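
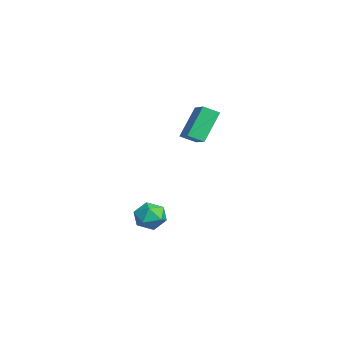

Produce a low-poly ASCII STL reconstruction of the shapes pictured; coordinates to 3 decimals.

solid 
facet normal -0.910 -0.081 -0.407
outer loop
vertex 2.491 2.102 0.81
vertex 1.804 2.92 2.184
vertex 2.594 2.814 0.438
endloop
endfacet
facet normal 0.395 -0.470 -0.790
outer loop
vertex 3.796 2.92 0.976
vertex 2.491 2.102 0.81
vertex 2.594 2.814 0.438
endloop
endfacet
facet normal -0.910 -0.080 -0.407
outer loop
vertex 2.594 2.814 0.438
vertex 1.804 2.92 2.184
vertex 1.908 3.632 1.812
endloop
endfacet
facet normal 0.128 0.879 -0.459
outer loop
vertex 1.908 3.632 1.812
vertex 3.796 2.92 0.976
vertex 2.594 2.814 0.438
endloop
endfacet
facet normal -0.128 -0.879 0.459
outer loop
vertex 2.491 2.102 0.81
vertex 3.006 3.026 2.722
vertex 1.804 2.92 2.184
endloop
endfacet
facet normal 0.395 -0.470 -0.789
outer loop
vertex 3.692 2.208 1.348
vertex 2.491 2.102 0.81
vertex 3.796 2.92 0.976
endloop
endfacet
facet normal -0.128 -0.879 0.459
outer loop
vertex 3.692 2.208 1.348
vertex 3.006 3.026 2.722
vertex 2.491 2.102 0.81
endloop
endfacet
facet normal -0.395 0.470 0.789
outer loop
vertex 1.804 2.92 2.184
vertex 3.006 3.026 2.722
vertex 1.908 3.632 1.812
endloop
endfacet
facet normal 0.128 0.879 -0.459
outer loop
vertex 3.109 3.738 2.35
vertex 3.796 2.92 0.976
vertex 1.908 3.632 1.812
endloop
endfacet
facet normal -0.395 0.470 0.790
outer loop
vertex 1.908 3.632 1.812
vertex 3.006 3.026 2.722
vertex 3.109 3.738 2.35
endloop
endfacet
facet normal 0.910 0.080 0.407
outer loop
vertex 3.109 3.738 2.35
vertex 3.692 2.208 1.348
vertex 3.796 2.92 0.976
endloop
endfacet
facet normal 0.910 0.081 0.406
outer loop
vertex 3.006 3.026 2.722
vertex 3.692 2.208 1.348
vertex 3.109 3.738 2.35
endloop
endfacet
facet normal -0.572 0.510 0.643
outer loop
vertex 2.077 1.2 -3.796
vertex 2.284 0.678 -3.198
vertex 2.735 1.35 -3.33
endloop
endfacet
facet normal -0.312 0.940 0.137
outer loop
vertex 2.077 1.2 -3.796
vertex 2.735 1.35 -3.33
vertex 2.768 1.479 -4.139
endloop
endfacet
facet normal -0.525 0.691 -0.497
outer loop
vertex 2.077 1.2 -3.796
vertex 2.768 1.479 -4.139
vertex 2.337 0.886 -4.508
endloop
endfacet
facet normal -0.918 0.106 -0.382
outer loop
vertex 2.077 1.2 -3.796
vertex 2.337 0.886 -4.508
vertex 2.038 0.391 -3.926
endloop
endfacet
facet normal -0.947 -0.006 0.322
outer loop
vertex 2.077 1.2 -3.796
vertex 2.038 0.391 -3.926
vertex 2.284 0.678 -3.198
endloop
endfacet
facet normal 0.401 0.902 0.160
outer loop
vertex 2.768 1.479 -4.139
vertex 2.735 1.35 -3.33
vertex 3.402 1.129 -3.754
endloop
endfacet
facet normal -0.020 0.206 0.978
outer loop
vertex 2.735 1.35 -3.33
vertex 2.284 0.678 -3.198
vertex 3.103 0.634 -3.172
endloop
endfacet
facet normal -0.627 -0.629 0.460
outer loop
vertex 2.284 0.678 -3.198
vertex 2.038 0.391 -3.926
vertex 2.672 0.041 -3.541
endloop
endfacet
facet normal -0.581 -0.448 -0.680
outer loop
vertex 2.038 0.391 -3.926
vertex 2.337 0.886 -4.508
vertex 2.705 0.17 -4.35
endloop
endfacet
facet normal 0.054 0.499 -0.865
outer loop
vertex 2.337 0.886 -4.508
vertex 2.768 1.479 -4.139
vertex 3.156 0.842 -4.482
endloop
endfacet
facet normal 0.918 -0.106 0.382
outer loop
vertex 3.363 0.32 -3.884
vertex 3.402 1.129 -3.754
vertex 3.103 0.634 -3.172
endloop
endfacet
facet normal 0.525 -0.691 0.497
outer loop
vertex 3.363 0.32 -3.884
vertex 3.103 0.634 -3.172
vertex 2.672 0.041 -3.541
endloop
endfacet
facet normal 0.312 -0.940 -0.137
outer loop
vertex 3.363 0.32 -3.884
vertex 2.672 0.041 -3.541
vertex 2.705 0.17 -4.35
endloop
endfacet
facet normal 0.572 -0.510 -0.643
outer loop
vertex 3.363 0.32 -3.884
vertex 2.705 0.17 -4.35
vertex 3.156 0.842 -4.482
endloop
endfacet
facet normal 0.947 0.006 -0.322
outer loop
vertex 3.363 0.32 -3.884
vertex 3.156 0.842 -4.482
vertex 3.402 1.129 -3.754
endloop
endfacet
facet normal 0.581 0.448 0.680
outer loop
vertex 3.103 0.634 -3.172
vertex 3.402 1.129 -3.754
vertex 2.735 1.35 -3.33
endloop
endfacet
facet normal -0.054 -0.499 0.865
outer loop
vertex 2.672 0.041 -3.541
vertex 3.103 0.634 -3.172
vertex 2.284 0.678 -3.198
endloop
endfacet
facet normal -0.401 -0.902 -0.160
outer loop
vertex 2.705 0.17 -4.35
vertex 2.672 0.041 -3.541
vertex 2.038 0.391 -3.926
endloop
endfacet
facet normal 0.020 -0.206 -0.978
outer loop
vertex 3.156 0.842 -4.482
vertex 2.705 0.17 -4.35
vertex 2.337 0.886 -4.508
endloop
endfacet
facet normal 0.627 0.629 -0.460
outer loop
vertex 3.402 1.129 -3.754
vertex 3.156 0.842 -4.482
vertex 2.768 1.479 -4.139
endloop
endfacet

endsolid


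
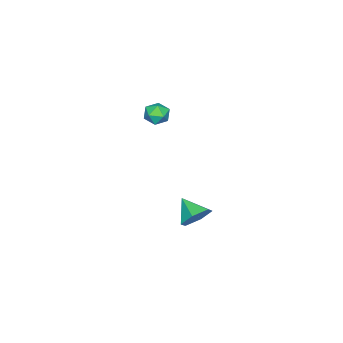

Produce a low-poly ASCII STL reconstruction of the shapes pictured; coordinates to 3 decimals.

solid 
facet normal 0.312 0.791 -0.527
outer loop
vertex 0.688 1.185 -2.575
vertex 0.054 1.048 -3.156
vertex -0.089 1.562 -2.469
endloop
endfacet
facet normal 0.126 -0.018 0.992
outer loop
vertex 0.688 1.185 -2.575
vertex -0.089 1.562 -2.469
vertex -0.354 0.012 -2.464
endloop
endfacet
facet normal 0.311 0.791 -0.527
outer loop
vertex -0.089 1.562 -2.469
vertex 0.054 1.048 -3.156
vertex -0.723 1.425 -3.049
endloop
endfacet
facet normal -0.684 0.119 0.720
outer loop
vertex -0.089 1.562 -2.469
vertex -0.723 1.425 -3.049
vertex -0.354 0.012 -2.464
endloop
endfacet
facet normal 0.311 0.791 -0.527
outer loop
vertex -0.723 1.425 -3.049
vertex 0.054 1.048 -3.156
vertex -0.579 0.91 -3.736
endloop
endfacet
facet normal -0.966 -0.257 -0.010
outer loop
vertex -0.723 1.425 -3.049
vertex -0.579 0.91 -3.736
vertex -0.354 0.012 -2.464
endloop
endfacet
facet normal 0.312 0.790 -0.528
outer loop
vertex -0.579 0.91 -3.736
vertex 0.054 1.048 -3.156
vertex 0.197 0.533 -3.842
endloop
endfacet
facet normal -0.437 -0.769 -0.466
outer loop
vertex -0.579 0.91 -3.736
vertex 0.197 0.533 -3.842
vertex -0.354 0.012 -2.464
endloop
endfacet
facet normal 0.312 0.790 -0.528
outer loop
vertex 0.197 0.533 -3.842
vertex 0.054 1.048 -3.156
vertex 0.831 0.67 -3.262
endloop
endfacet
facet normal 0.373 -0.907 -0.194
outer loop
vertex 0.197 0.533 -3.842
vertex 0.831 0.67 -3.262
vertex -0.354 0.012 -2.464
endloop
endfacet
facet normal 0.312 0.790 -0.527
outer loop
vertex 0.831 0.67 -3.262
vertex 0.054 1.048 -3.156
vertex 0.688 1.185 -2.575
endloop
endfacet
facet normal 0.656 -0.532 0.535
outer loop
vertex 0.831 0.67 -3.262
vertex 0.688 1.185 -2.575
vertex -0.354 0.012 -2.464
endloop
endfacet
facet normal -0.708 0.672 -0.217
outer loop
vertex -0.16 -0.607 2.767
vertex -0.635 -1.064 2.902
vertex -0.404 -0.663 3.391
endloop
endfacet
facet normal -0.123 0.992 0.041
outer loop
vertex -0.16 -0.607 2.767
vertex -0.404 -0.663 3.391
vertex 0.256 -0.577 3.295
endloop
endfacet
facet normal 0.425 0.821 -0.382
outer loop
vertex -0.16 -0.607 2.767
vertex 0.256 -0.577 3.295
vertex 0.433 -0.924 2.746
endloop
endfacet
facet normal 0.180 0.397 -0.900
outer loop
vertex -0.16 -0.607 2.767
vertex 0.433 -0.924 2.746
vertex -0.118 -1.225 2.503
endloop
endfacet
facet normal -0.520 0.305 -0.797
outer loop
vertex -0.16 -0.607 2.767
vertex -0.118 -1.225 2.503
vertex -0.635 -1.064 2.902
endloop
endfacet
facet normal 0.006 0.724 0.689
outer loop
vertex 0.256 -0.577 3.295
vertex -0.404 -0.663 3.391
vertex 0.038 -1.015 3.757
endloop
endfacet
facet normal -0.939 0.208 0.273
outer loop
vertex -0.404 -0.663 3.391
vertex -0.635 -1.064 2.902
vertex -0.513 -1.316 3.514
endloop
endfacet
facet normal -0.636 -0.388 -0.667
outer loop
vertex -0.635 -1.064 2.902
vertex -0.118 -1.225 2.503
vertex -0.336 -1.663 2.965
endloop
endfacet
facet normal 0.499 -0.240 -0.833
outer loop
vertex -0.118 -1.225 2.503
vertex 0.433 -0.924 2.746
vertex 0.324 -1.577 2.869
endloop
endfacet
facet normal 0.894 0.447 0.006
outer loop
vertex 0.433 -0.924 2.746
vertex 0.256 -0.577 3.295
vertex 0.555 -1.176 3.358
endloop
endfacet
facet normal -0.180 -0.397 0.900
outer loop
vertex 0.08 -1.633 3.493
vertex 0.038 -1.015 3.757
vertex -0.513 -1.316 3.514
endloop
endfacet
facet normal -0.425 -0.821 0.382
outer loop
vertex 0.08 -1.633 3.493
vertex -0.513 -1.316 3.514
vertex -0.336 -1.663 2.965
endloop
endfacet
facet normal 0.123 -0.992 -0.041
outer loop
vertex 0.08 -1.633 3.493
vertex -0.336 -1.663 2.965
vertex 0.324 -1.577 2.869
endloop
endfacet
facet normal 0.708 -0.672 0.217
outer loop
vertex 0.08 -1.633 3.493
vertex 0.324 -1.577 2.869
vertex 0.555 -1.176 3.358
endloop
endfacet
facet normal 0.520 -0.305 0.797
outer loop
vertex 0.08 -1.633 3.493
vertex 0.555 -1.176 3.358
vertex 0.038 -1.015 3.757
endloop
endfacet
facet normal -0.499 0.240 0.833
outer loop
vertex -0.513 -1.316 3.514
vertex 0.038 -1.015 3.757
vertex -0.404 -0.663 3.391
endloop
endfacet
facet normal -0.894 -0.447 -0.006
outer loop
vertex -0.336 -1.663 2.965
vertex -0.513 -1.316 3.514
vertex -0.635 -1.064 2.902
endloop
endfacet
facet normal -0.006 -0.724 -0.689
outer loop
vertex 0.324 -1.577 2.869
vertex -0.336 -1.663 2.965
vertex -0.118 -1.225 2.503
endloop
endfacet
facet normal 0.939 -0.208 -0.273
outer loop
vertex 0.555 -1.176 3.358
vertex 0.324 -1.577 2.869
vertex 0.433 -0.924 2.746
endloop
endfacet
facet normal 0.636 0.388 0.667
outer loop
vertex 0.038 -1.015 3.757
vertex 0.555 -1.176 3.358
vertex 0.256 -0.577 3.295
endloop
endfacet

endsolid


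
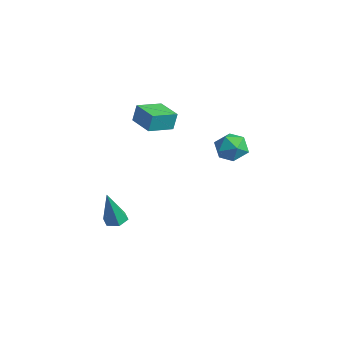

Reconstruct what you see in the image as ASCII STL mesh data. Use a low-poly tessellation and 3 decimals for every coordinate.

solid 
facet normal -0.998 -0.039 0.045
outer loop
vertex 1.058 -1.989 4.216
vertex 0.989 -0.586 3.901
vertex 1.023 -2.21 3.242
endloop
endfacet
facet normal 0.048 -0.974 0.219
outer loop
vertex 2.451 -2.154 3.179
vertex 1.058 -1.989 4.216
vertex 1.023 -2.21 3.242
endloop
endfacet
facet normal -0.998 -0.039 0.044
outer loop
vertex 1.023 -2.21 3.242
vertex 0.989 -0.586 3.901
vertex 0.955 -0.807 2.926
endloop
endfacet
facet normal -0.034 -0.221 -0.975
outer loop
vertex 0.955 -0.807 2.926
vertex 2.451 -2.154 3.179
vertex 1.023 -2.21 3.242
endloop
endfacet
facet normal 0.034 0.221 0.975
outer loop
vertex 1.058 -1.989 4.216
vertex 2.417 -0.53 3.838
vertex 0.989 -0.586 3.901
endloop
endfacet
facet normal 0.048 -0.975 0.219
outer loop
vertex 2.485 -1.933 4.154
vertex 1.058 -1.989 4.216
vertex 2.451 -2.154 3.179
endloop
endfacet
facet normal 0.034 0.221 0.975
outer loop
vertex 2.485 -1.933 4.154
vertex 2.417 -0.53 3.838
vertex 1.058 -1.989 4.216
endloop
endfacet
facet normal -0.048 0.975 -0.219
outer loop
vertex 0.989 -0.586 3.901
vertex 2.417 -0.53 3.838
vertex 0.955 -0.807 2.926
endloop
endfacet
facet normal -0.034 -0.221 -0.975
outer loop
vertex 2.382 -0.751 2.864
vertex 2.451 -2.154 3.179
vertex 0.955 -0.807 2.926
endloop
endfacet
facet normal -0.048 0.974 -0.219
outer loop
vertex 0.955 -0.807 2.926
vertex 2.417 -0.53 3.838
vertex 2.382 -0.751 2.864
endloop
endfacet
facet normal 0.998 0.039 -0.044
outer loop
vertex 2.382 -0.751 2.864
vertex 2.485 -1.933 4.154
vertex 2.451 -2.154 3.179
endloop
endfacet
facet normal 0.998 0.038 -0.045
outer loop
vertex 2.417 -0.53 3.838
vertex 2.485 -1.933 4.154
vertex 2.382 -0.751 2.864
endloop
endfacet
facet normal -0.634 -0.284 0.719
outer loop
vertex 3.276 1.882 2.195
vertex 3.25 1.02 1.832
vertex 3.889 1.235 2.48
endloop
endfacet
facet normal -0.198 0.231 0.952
outer loop
vertex 3.276 1.882 2.195
vertex 3.889 1.235 2.48
vertex 4.174 2.113 2.326
endloop
endfacet
facet normal -0.283 0.800 0.529
outer loop
vertex 3.276 1.882 2.195
vertex 4.174 2.113 2.326
vertex 3.71 2.441 1.582
endloop
endfacet
facet normal -0.770 0.637 0.035
outer loop
vertex 3.276 1.882 2.195
vertex 3.71 2.441 1.582
vertex 3.138 1.766 1.277
endloop
endfacet
facet normal -0.988 -0.035 0.153
outer loop
vertex 3.276 1.882 2.195
vertex 3.138 1.766 1.277
vertex 3.25 1.02 1.832
endloop
endfacet
facet normal 0.473 0.001 0.881
outer loop
vertex 4.174 2.113 2.326
vertex 3.889 1.235 2.48
vertex 4.702 1.394 2.043
endloop
endfacet
facet normal -0.231 -0.832 0.504
outer loop
vertex 3.889 1.235 2.48
vertex 3.25 1.02 1.832
vertex 4.13 0.719 1.738
endloop
endfacet
facet normal -0.804 -0.428 -0.413
outer loop
vertex 3.25 1.02 1.832
vertex 3.138 1.766 1.277
vertex 3.666 1.047 0.994
endloop
endfacet
facet normal -0.453 0.656 -0.603
outer loop
vertex 3.138 1.766 1.277
vertex 3.71 2.441 1.582
vertex 3.951 1.925 0.84
endloop
endfacet
facet normal 0.336 0.921 0.197
outer loop
vertex 3.71 2.441 1.582
vertex 4.174 2.113 2.326
vertex 4.59 2.14 1.488
endloop
endfacet
facet normal 0.770 -0.637 -0.035
outer loop
vertex 4.564 1.278 1.125
vertex 4.702 1.394 2.043
vertex 4.13 0.719 1.738
endloop
endfacet
facet normal 0.283 -0.800 -0.529
outer loop
vertex 4.564 1.278 1.125
vertex 4.13 0.719 1.738
vertex 3.666 1.047 0.994
endloop
endfacet
facet normal 0.198 -0.231 -0.952
outer loop
vertex 4.564 1.278 1.125
vertex 3.666 1.047 0.994
vertex 3.951 1.925 0.84
endloop
endfacet
facet normal 0.634 0.284 -0.719
outer loop
vertex 4.564 1.278 1.125
vertex 3.951 1.925 0.84
vertex 4.59 2.14 1.488
endloop
endfacet
facet normal 0.988 0.035 -0.153
outer loop
vertex 4.564 1.278 1.125
vertex 4.59 2.14 1.488
vertex 4.702 1.394 2.043
endloop
endfacet
facet normal 0.453 -0.656 0.603
outer loop
vertex 4.13 0.719 1.738
vertex 4.702 1.394 2.043
vertex 3.889 1.235 2.48
endloop
endfacet
facet normal -0.336 -0.921 -0.197
outer loop
vertex 3.666 1.047 0.994
vertex 4.13 0.719 1.738
vertex 3.25 1.02 1.832
endloop
endfacet
facet normal -0.473 -0.001 -0.881
outer loop
vertex 3.951 1.925 0.84
vertex 3.666 1.047 0.994
vertex 3.138 1.766 1.277
endloop
endfacet
facet normal 0.231 0.832 -0.504
outer loop
vertex 4.59 2.14 1.488
vertex 3.951 1.925 0.84
vertex 3.71 2.441 1.582
endloop
endfacet
facet normal 0.804 0.428 0.413
outer loop
vertex 4.702 1.394 2.043
vertex 4.59 2.14 1.488
vertex 4.174 2.113 2.326
endloop
endfacet
facet normal -0.063 0.262 -0.963
outer loop
vertex 1.361 -3.2 -3.784
vertex 0.735 -3.045 -3.701
vertex 1.196 -2.596 -3.609
endloop
endfacet
facet normal 0.948 0.184 0.258
outer loop
vertex 1.361 -3.2 -3.784
vertex 1.196 -2.596 -3.609
vertex 0.865 -3.595 -1.679
endloop
endfacet
facet normal -0.063 0.262 -0.963
outer loop
vertex 1.196 -2.596 -3.609
vertex 0.735 -3.045 -3.701
vertex 0.57 -2.441 -3.526
endloop
endfacet
facet normal 0.270 0.835 0.479
outer loop
vertex 1.196 -2.596 -3.609
vertex 0.57 -2.441 -3.526
vertex 0.865 -3.595 -1.679
endloop
endfacet
facet normal -0.061 0.262 -0.963
outer loop
vertex 0.57 -2.441 -3.526
vertex 0.735 -3.045 -3.701
vertex 0.109 -2.89 -3.619
endloop
endfacet
facet normal -0.663 0.583 0.470
outer loop
vertex 0.57 -2.441 -3.526
vertex 0.109 -2.89 -3.619
vertex 0.865 -3.595 -1.679
endloop
endfacet
facet normal -0.061 0.263 -0.963
outer loop
vertex 0.109 -2.89 -3.619
vertex 0.735 -3.045 -3.701
vertex 0.274 -3.493 -3.794
endloop
endfacet
facet normal -0.916 -0.321 0.241
outer loop
vertex 0.109 -2.89 -3.619
vertex 0.274 -3.493 -3.794
vertex 0.865 -3.595 -1.679
endloop
endfacet
facet normal -0.061 0.262 -0.963
outer loop
vertex 0.274 -3.493 -3.794
vertex 0.735 -3.045 -3.701
vertex 0.9 -3.649 -3.876
endloop
endfacet
facet normal -0.239 -0.971 0.020
outer loop
vertex 0.274 -3.493 -3.794
vertex 0.9 -3.649 -3.876
vertex 0.865 -3.595 -1.679
endloop
endfacet
facet normal -0.063 0.262 -0.963
outer loop
vertex 0.9 -3.649 -3.876
vertex 0.735 -3.045 -3.701
vertex 1.361 -3.2 -3.784
endloop
endfacet
facet normal 0.694 -0.719 0.029
outer loop
vertex 0.9 -3.649 -3.876
vertex 1.361 -3.2 -3.784
vertex 0.865 -3.595 -1.679
endloop
endfacet

endsolid


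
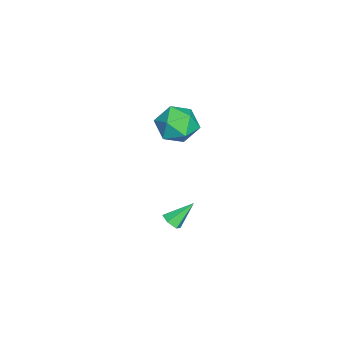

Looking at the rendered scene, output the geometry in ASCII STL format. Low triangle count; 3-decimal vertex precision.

solid 
facet normal -0.369 0.283 0.885
outer loop
vertex 0.201 1.452 2.781
vertex 0.768 0.644 3.276
vertex 1.225 1.641 3.148
endloop
endfacet
facet normal -0.314 0.840 0.443
outer loop
vertex 0.201 1.452 2.781
vertex 1.225 1.641 3.148
vertex 0.908 2.039 2.169
endloop
endfacet
facet normal -0.701 0.699 -0.140
outer loop
vertex 0.201 1.452 2.781
vertex 0.908 2.039 2.169
vertex 0.255 1.288 1.691
endloop
endfacet
facet normal -0.997 0.054 -0.057
outer loop
vertex 0.201 1.452 2.781
vertex 0.255 1.288 1.691
vertex 0.169 0.426 2.375
endloop
endfacet
facet normal -0.792 -0.203 0.576
outer loop
vertex 0.201 1.452 2.781
vertex 0.169 0.426 2.375
vertex 0.768 0.644 3.276
endloop
endfacet
facet normal 0.369 0.896 0.245
outer loop
vertex 0.908 2.039 2.169
vertex 1.225 1.641 3.148
vertex 1.911 1.594 2.285
endloop
endfacet
facet normal 0.279 -0.005 0.960
outer loop
vertex 1.225 1.641 3.148
vertex 0.768 0.644 3.276
vertex 1.825 0.732 2.969
endloop
endfacet
facet normal -0.404 -0.791 0.460
outer loop
vertex 0.768 0.644 3.276
vertex 0.169 0.426 2.375
vertex 1.172 -0.019 2.491
endloop
endfacet
facet normal -0.736 -0.374 -0.564
outer loop
vertex 0.169 0.426 2.375
vertex 0.255 1.288 1.691
vertex 0.855 0.379 1.512
endloop
endfacet
facet normal -0.258 0.668 -0.697
outer loop
vertex 0.255 1.288 1.691
vertex 0.908 2.039 2.169
vertex 1.312 1.376 1.384
endloop
endfacet
facet normal 0.997 -0.054 0.057
outer loop
vertex 1.879 0.568 1.879
vertex 1.911 1.594 2.285
vertex 1.825 0.732 2.969
endloop
endfacet
facet normal 0.701 -0.699 0.140
outer loop
vertex 1.879 0.568 1.879
vertex 1.825 0.732 2.969
vertex 1.172 -0.019 2.491
endloop
endfacet
facet normal 0.314 -0.840 -0.443
outer loop
vertex 1.879 0.568 1.879
vertex 1.172 -0.019 2.491
vertex 0.855 0.379 1.512
endloop
endfacet
facet normal 0.369 -0.283 -0.885
outer loop
vertex 1.879 0.568 1.879
vertex 0.855 0.379 1.512
vertex 1.312 1.376 1.384
endloop
endfacet
facet normal 0.792 0.203 -0.576
outer loop
vertex 1.879 0.568 1.879
vertex 1.312 1.376 1.384
vertex 1.911 1.594 2.285
endloop
endfacet
facet normal 0.736 0.374 0.564
outer loop
vertex 1.825 0.732 2.969
vertex 1.911 1.594 2.285
vertex 1.225 1.641 3.148
endloop
endfacet
facet normal 0.258 -0.668 0.697
outer loop
vertex 1.172 -0.019 2.491
vertex 1.825 0.732 2.969
vertex 0.768 0.644 3.276
endloop
endfacet
facet normal -0.369 -0.896 -0.245
outer loop
vertex 0.855 0.379 1.512
vertex 1.172 -0.019 2.491
vertex 0.169 0.426 2.375
endloop
endfacet
facet normal -0.279 0.005 -0.960
outer loop
vertex 1.312 1.376 1.384
vertex 0.855 0.379 1.512
vertex 0.255 1.288 1.691
endloop
endfacet
facet normal 0.404 0.791 -0.460
outer loop
vertex 1.911 1.594 2.285
vertex 1.312 1.376 1.384
vertex 0.908 2.039 2.169
endloop
endfacet
facet normal 0.392 -0.615 -0.684
outer loop
vertex 2.328 1.27 -3.913
vertex 1.878 0.939 -3.873
vertex 1.885 1.357 -4.245
endloop
endfacet
facet normal 0.324 0.927 -0.189
outer loop
vertex 2.328 1.27 -3.913
vertex 1.885 1.357 -4.245
vertex 1.302 1.841 -2.867
endloop
endfacet
facet normal 0.393 -0.615 -0.684
outer loop
vertex 1.885 1.357 -4.245
vertex 1.878 0.939 -3.873
vertex 1.436 1.026 -4.205
endloop
endfacet
facet normal -0.549 0.688 -0.474
outer loop
vertex 1.885 1.357 -4.245
vertex 1.436 1.026 -4.205
vertex 1.302 1.841 -2.867
endloop
endfacet
facet normal 0.393 -0.614 -0.685
outer loop
vertex 1.436 1.026 -4.205
vertex 1.878 0.939 -3.873
vertex 1.428 0.607 -3.834
endloop
endfacet
facet normal -0.996 -0.045 -0.072
outer loop
vertex 1.436 1.026 -4.205
vertex 1.428 0.607 -3.834
vertex 1.302 1.841 -2.867
endloop
endfacet
facet normal 0.393 -0.613 -0.685
outer loop
vertex 1.428 0.607 -3.834
vertex 1.878 0.939 -3.873
vertex 1.871 0.52 -3.502
endloop
endfacet
facet normal -0.569 -0.542 0.618
outer loop
vertex 1.428 0.607 -3.834
vertex 1.871 0.52 -3.502
vertex 1.302 1.841 -2.867
endloop
endfacet
facet normal 0.391 -0.614 -0.686
outer loop
vertex 1.871 0.52 -3.502
vertex 1.878 0.939 -3.873
vertex 2.321 0.851 -3.542
endloop
endfacet
facet normal 0.303 -0.303 0.903
outer loop
vertex 1.871 0.52 -3.502
vertex 2.321 0.851 -3.542
vertex 1.302 1.841 -2.867
endloop
endfacet
facet normal 0.391 -0.614 -0.686
outer loop
vertex 2.321 0.851 -3.542
vertex 1.878 0.939 -3.873
vertex 2.328 1.27 -3.913
endloop
endfacet
facet normal 0.751 0.431 0.501
outer loop
vertex 2.321 0.851 -3.542
vertex 2.328 1.27 -3.913
vertex 1.302 1.841 -2.867
endloop
endfacet

endsolid


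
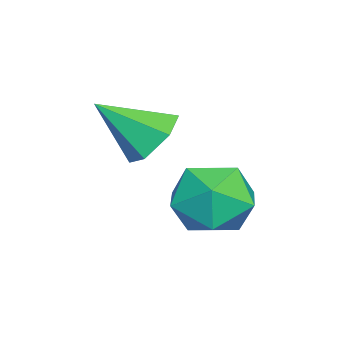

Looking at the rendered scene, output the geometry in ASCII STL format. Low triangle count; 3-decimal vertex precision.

solid 
facet normal 0.368 0.637 0.677
outer loop
vertex 3.309 4.379 -1.182
vertex 2.659 3.874 -0.354
vertex 3.737 3.482 -0.571
endloop
endfacet
facet normal 0.844 0.512 0.160
outer loop
vertex 3.309 4.379 -1.182
vertex 3.737 3.482 -0.571
vertex 3.918 3.543 -1.722
endloop
endfacet
facet normal 0.548 0.697 -0.461
outer loop
vertex 3.309 4.379 -1.182
vertex 3.918 3.543 -1.722
vertex 2.953 3.974 -2.217
endloop
endfacet
facet normal -0.111 0.938 -0.329
outer loop
vertex 3.309 4.379 -1.182
vertex 2.953 3.974 -2.217
vertex 2.175 4.178 -1.372
endloop
endfacet
facet normal -0.222 0.900 0.375
outer loop
vertex 3.309 4.379 -1.182
vertex 2.175 4.178 -1.372
vertex 2.659 3.874 -0.354
endloop
endfacet
facet normal 0.971 -0.191 0.143
outer loop
vertex 3.918 3.543 -1.722
vertex 3.737 3.482 -0.571
vertex 3.645 2.522 -1.228
endloop
endfacet
facet normal 0.201 0.012 0.979
outer loop
vertex 3.737 3.482 -0.571
vertex 2.659 3.874 -0.354
vertex 2.867 2.726 -0.383
endloop
endfacet
facet normal -0.754 0.438 0.489
outer loop
vertex 2.659 3.874 -0.354
vertex 2.175 4.178 -1.372
vertex 1.902 3.157 -0.878
endloop
endfacet
facet normal -0.574 0.499 -0.649
outer loop
vertex 2.175 4.178 -1.372
vertex 2.953 3.974 -2.217
vertex 2.083 3.218 -2.029
endloop
endfacet
facet normal 0.492 0.111 -0.863
outer loop
vertex 2.953 3.974 -2.217
vertex 3.918 3.543 -1.722
vertex 3.161 2.826 -2.246
endloop
endfacet
facet normal 0.111 -0.938 0.329
outer loop
vertex 2.511 2.321 -1.418
vertex 3.645 2.522 -1.228
vertex 2.867 2.726 -0.383
endloop
endfacet
facet normal -0.548 -0.697 0.461
outer loop
vertex 2.511 2.321 -1.418
vertex 2.867 2.726 -0.383
vertex 1.902 3.157 -0.878
endloop
endfacet
facet normal -0.844 -0.512 -0.160
outer loop
vertex 2.511 2.321 -1.418
vertex 1.902 3.157 -0.878
vertex 2.083 3.218 -2.029
endloop
endfacet
facet normal -0.368 -0.637 -0.677
outer loop
vertex 2.511 2.321 -1.418
vertex 2.083 3.218 -2.029
vertex 3.161 2.826 -2.246
endloop
endfacet
facet normal 0.222 -0.900 -0.375
outer loop
vertex 2.511 2.321 -1.418
vertex 3.161 2.826 -2.246
vertex 3.645 2.522 -1.228
endloop
endfacet
facet normal 0.574 -0.499 0.649
outer loop
vertex 2.867 2.726 -0.383
vertex 3.645 2.522 -1.228
vertex 3.737 3.482 -0.571
endloop
endfacet
facet normal -0.492 -0.111 0.863
outer loop
vertex 1.902 3.157 -0.878
vertex 2.867 2.726 -0.383
vertex 2.659 3.874 -0.354
endloop
endfacet
facet normal -0.971 0.191 -0.143
outer loop
vertex 2.083 3.218 -2.029
vertex 1.902 3.157 -0.878
vertex 2.175 4.178 -1.372
endloop
endfacet
facet normal -0.201 -0.012 -0.979
outer loop
vertex 3.161 2.826 -2.246
vertex 2.083 3.218 -2.029
vertex 2.953 3.974 -2.217
endloop
endfacet
facet normal 0.754 -0.438 -0.489
outer loop
vertex 3.645 2.522 -1.228
vertex 3.161 2.826 -2.246
vertex 3.918 3.543 -1.722
endloop
endfacet
facet normal -0.135 0.761 -0.634
outer loop
vertex 3.095 2.392 0.755
vertex 2.501 1.9 0.291
vertex 2.222 2.418 0.972
endloop
endfacet
facet normal 0.239 0.285 0.928
outer loop
vertex 3.095 2.392 0.755
vertex 2.222 2.418 0.972
vertex 2.739 0.56 1.409
endloop
endfacet
facet normal -0.136 0.761 -0.634
outer loop
vertex 2.222 2.418 0.972
vertex 2.501 1.9 0.291
vertex 1.628 1.926 0.509
endloop
endfacet
facet normal -0.621 0.012 0.784
outer loop
vertex 2.222 2.418 0.972
vertex 1.628 1.926 0.509
vertex 2.739 0.56 1.409
endloop
endfacet
facet normal -0.136 0.760 -0.635
outer loop
vertex 1.628 1.926 0.509
vertex 2.501 1.9 0.291
vertex 1.907 1.407 -0.172
endloop
endfacet
facet normal -0.806 -0.581 0.113
outer loop
vertex 1.628 1.926 0.509
vertex 1.907 1.407 -0.172
vertex 2.739 0.56 1.409
endloop
endfacet
facet normal -0.135 0.760 -0.636
outer loop
vertex 1.907 1.407 -0.172
vertex 2.501 1.9 0.291
vertex 2.78 1.381 -0.389
endloop
endfacet
facet normal -0.130 -0.901 -0.414
outer loop
vertex 1.907 1.407 -0.172
vertex 2.78 1.381 -0.389
vertex 2.739 0.56 1.409
endloop
endfacet
facet normal -0.134 0.760 -0.635
outer loop
vertex 2.78 1.381 -0.389
vertex 2.501 1.9 0.291
vertex 3.374 1.873 0.074
endloop
endfacet
facet normal 0.730 -0.628 -0.270
outer loop
vertex 2.78 1.381 -0.389
vertex 3.374 1.873 0.074
vertex 2.739 0.56 1.409
endloop
endfacet
facet normal -0.134 0.761 -0.635
outer loop
vertex 3.374 1.873 0.074
vertex 2.501 1.9 0.291
vertex 3.095 2.392 0.755
endloop
endfacet
facet normal 0.915 -0.035 0.401
outer loop
vertex 3.374 1.873 0.074
vertex 3.095 2.392 0.755
vertex 2.739 0.56 1.409
endloop
endfacet

endsolid


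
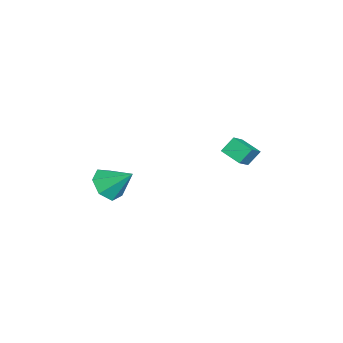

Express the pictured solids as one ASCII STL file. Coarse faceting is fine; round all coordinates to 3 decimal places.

solid 
facet normal -0.242 -0.724 -0.646
outer loop
vertex -2.362 -3.982 0.979
vertex -2.739 -3.386 0.452
vertex -1.905 -3.667 0.455
endloop
endfacet
facet normal 0.787 -0.145 0.599
outer loop
vertex -2.362 -3.982 0.979
vertex -1.905 -3.667 0.455
vertex -2.381 -2.314 1.408
endloop
endfacet
facet normal -0.242 -0.725 -0.645
outer loop
vertex -1.905 -3.667 0.455
vertex -2.739 -3.386 0.452
vertex -2.076 -3.141 -0.072
endloop
endfacet
facet normal 0.946 0.323 0.015
outer loop
vertex -1.905 -3.667 0.455
vertex -2.076 -3.141 -0.072
vertex -2.381 -2.314 1.408
endloop
endfacet
facet normal -0.243 -0.724 -0.646
outer loop
vertex -2.076 -3.141 -0.072
vertex -2.739 -3.386 0.452
vertex -2.746 -2.799 -0.203
endloop
endfacet
facet normal 0.479 0.805 -0.351
outer loop
vertex -2.076 -3.141 -0.072
vertex -2.746 -2.799 -0.203
vertex -2.381 -2.314 1.408
endloop
endfacet
facet normal -0.242 -0.724 -0.646
outer loop
vertex -2.746 -2.799 -0.203
vertex -2.739 -3.386 0.452
vertex -3.411 -2.899 0.158
endloop
endfacet
facet normal -0.262 0.939 -0.223
outer loop
vertex -2.746 -2.799 -0.203
vertex -3.411 -2.899 0.158
vertex -2.381 -2.314 1.408
endloop
endfacet
facet normal -0.242 -0.724 -0.646
outer loop
vertex -3.411 -2.899 0.158
vertex -2.739 -3.386 0.452
vertex -3.57 -3.366 0.741
endloop
endfacet
facet normal -0.721 0.623 0.303
outer loop
vertex -3.411 -2.899 0.158
vertex -3.57 -3.366 0.741
vertex -2.381 -2.314 1.408
endloop
endfacet
facet normal -0.242 -0.724 -0.645
outer loop
vertex -3.57 -3.366 0.741
vertex -2.739 -3.386 0.452
vertex -3.103 -3.848 1.107
endloop
endfacet
facet normal -0.550 0.096 0.829
outer loop
vertex -3.57 -3.366 0.741
vertex -3.103 -3.848 1.107
vertex -2.381 -2.314 1.408
endloop
endfacet
facet normal -0.242 -0.724 -0.646
outer loop
vertex -3.103 -3.848 1.107
vertex -2.739 -3.386 0.452
vertex -2.362 -3.982 0.979
endloop
endfacet
facet normal 0.122 -0.246 0.962
outer loop
vertex -3.103 -3.848 1.107
vertex -2.362 -3.982 0.979
vertex -2.381 -2.314 1.408
endloop
endfacet
facet normal -0.531 -0.773 0.347
outer loop
vertex -2.186 1.288 3.104
vertex -2.497 1.78 3.724
vertex -3.149 1.615 2.361
endloop
endfacet
facet normal 0.365 -0.580 -0.728
outer loop
vertex -2.623 2.38 2.016
vertex -2.186 1.288 3.104
vertex -3.149 1.615 2.361
endloop
endfacet
facet normal -0.531 -0.773 0.348
outer loop
vertex -3.149 1.615 2.361
vertex -2.497 1.78 3.724
vertex -3.46 2.107 2.98
endloop
endfacet
facet normal -0.764 0.259 -0.590
outer loop
vertex -3.46 2.107 2.98
vertex -2.623 2.38 2.016
vertex -3.149 1.615 2.361
endloop
endfacet
facet normal 0.765 -0.260 0.590
outer loop
vertex -2.186 1.288 3.104
vertex -1.971 2.545 3.379
vertex -2.497 1.78 3.724
endloop
endfacet
facet normal 0.366 -0.579 -0.728
outer loop
vertex -1.66 2.053 2.76
vertex -2.186 1.288 3.104
vertex -2.623 2.38 2.016
endloop
endfacet
facet normal 0.764 -0.260 0.590
outer loop
vertex -1.66 2.053 2.76
vertex -1.971 2.545 3.379
vertex -2.186 1.288 3.104
endloop
endfacet
facet normal -0.366 0.580 0.728
outer loop
vertex -2.497 1.78 3.724
vertex -1.971 2.545 3.379
vertex -3.46 2.107 2.98
endloop
endfacet
facet normal -0.764 0.260 -0.590
outer loop
vertex -2.934 2.872 2.636
vertex -2.623 2.38 2.016
vertex -3.46 2.107 2.98
endloop
endfacet
facet normal -0.366 0.579 0.729
outer loop
vertex -3.46 2.107 2.98
vertex -1.971 2.545 3.379
vertex -2.934 2.872 2.636
endloop
endfacet
facet normal 0.531 0.773 -0.347
outer loop
vertex -2.934 2.872 2.636
vertex -1.66 2.053 2.76
vertex -2.623 2.38 2.016
endloop
endfacet
facet normal 0.531 0.773 -0.348
outer loop
vertex -1.971 2.545 3.379
vertex -1.66 2.053 2.76
vertex -2.934 2.872 2.636
endloop
endfacet

endsolid


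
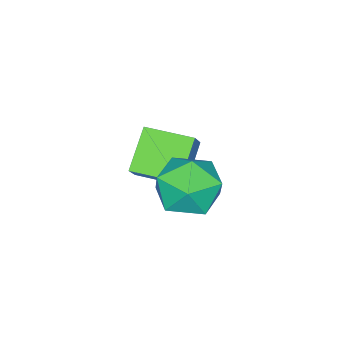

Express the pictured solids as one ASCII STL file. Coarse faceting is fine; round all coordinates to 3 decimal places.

solid 
facet normal -0.573 -0.219 -0.790
outer loop
vertex -0.674 -2.653 -3.622
vertex -1.14 -1.25 -3.673
vertex 0.454 -2.312 -4.534
endloop
endfacet
facet normal 0.315 -0.948 0.035
outer loop
vertex 0.98 -2.11 -3.807
vertex -0.674 -2.653 -3.622
vertex 0.454 -2.312 -4.534
endloop
endfacet
facet normal -0.573 -0.219 -0.790
outer loop
vertex 0.454 -2.312 -4.534
vertex -1.14 -1.25 -3.673
vertex -0.013 -0.908 -4.585
endloop
endfacet
facet normal 0.757 0.230 -0.612
outer loop
vertex -0.013 -0.908 -4.585
vertex 0.98 -2.11 -3.807
vertex 0.454 -2.312 -4.534
endloop
endfacet
facet normal -0.757 -0.229 0.612
outer loop
vertex -0.674 -2.653 -3.622
vertex -0.614 -1.048 -2.946
vertex -1.14 -1.25 -3.673
endloop
endfacet
facet normal 0.315 -0.948 0.034
outer loop
vertex -0.147 -2.452 -2.895
vertex -0.674 -2.653 -3.622
vertex 0.98 -2.11 -3.807
endloop
endfacet
facet normal -0.757 -0.229 0.612
outer loop
vertex -0.147 -2.452 -2.895
vertex -0.614 -1.048 -2.946
vertex -0.674 -2.653 -3.622
endloop
endfacet
facet normal -0.316 0.948 -0.035
outer loop
vertex -1.14 -1.25 -3.673
vertex -0.614 -1.048 -2.946
vertex -0.013 -0.908 -4.585
endloop
endfacet
facet normal 0.757 0.229 -0.612
outer loop
vertex 0.514 -0.707 -3.858
vertex 0.98 -2.11 -3.807
vertex -0.013 -0.908 -4.585
endloop
endfacet
facet normal -0.315 0.949 -0.034
outer loop
vertex -0.013 -0.908 -4.585
vertex -0.614 -1.048 -2.946
vertex 0.514 -0.707 -3.858
endloop
endfacet
facet normal 0.573 0.219 0.790
outer loop
vertex 0.514 -0.707 -3.858
vertex -0.147 -2.452 -2.895
vertex 0.98 -2.11 -3.807
endloop
endfacet
facet normal 0.573 0.219 0.790
outer loop
vertex -0.614 -1.048 -2.946
vertex -0.147 -2.452 -2.895
vertex 0.514 -0.707 -3.858
endloop
endfacet
facet normal 0.131 0.587 0.799
outer loop
vertex 2.072 1.779 -1.105
vertex 2.234 0.955 -0.526
vertex 3.018 1.413 -0.991
endloop
endfacet
facet normal 0.332 0.921 0.201
outer loop
vertex 2.072 1.779 -1.105
vertex 3.018 1.413 -0.991
vertex 2.7 1.728 -1.908
endloop
endfacet
facet normal -0.228 0.944 -0.239
outer loop
vertex 2.072 1.779 -1.105
vertex 2.7 1.728 -1.908
vertex 1.719 1.465 -2.009
endloop
endfacet
facet normal -0.777 0.623 0.087
outer loop
vertex 2.072 1.779 -1.105
vertex 1.719 1.465 -2.009
vertex 1.431 0.987 -1.155
endloop
endfacet
facet normal -0.554 0.403 0.728
outer loop
vertex 2.072 1.779 -1.105
vertex 1.431 0.987 -1.155
vertex 2.234 0.955 -0.526
endloop
endfacet
facet normal 0.841 0.529 -0.110
outer loop
vertex 2.7 1.728 -1.908
vertex 3.018 1.413 -0.991
vertex 3.249 0.873 -1.825
endloop
endfacet
facet normal 0.515 -0.012 0.857
outer loop
vertex 3.018 1.413 -0.991
vertex 2.234 0.955 -0.526
vertex 2.961 0.395 -0.971
endloop
endfacet
facet normal -0.594 -0.309 0.743
outer loop
vertex 2.234 0.955 -0.526
vertex 1.431 0.987 -1.155
vertex 1.98 0.132 -1.072
endloop
endfacet
facet normal -0.954 0.048 -0.295
outer loop
vertex 1.431 0.987 -1.155
vertex 1.719 1.465 -2.009
vertex 1.662 0.447 -1.989
endloop
endfacet
facet normal -0.067 0.566 -0.822
outer loop
vertex 1.719 1.465 -2.009
vertex 2.7 1.728 -1.908
vertex 2.446 0.905 -2.454
endloop
endfacet
facet normal 0.777 -0.623 -0.087
outer loop
vertex 2.608 0.081 -1.875
vertex 3.249 0.873 -1.825
vertex 2.961 0.395 -0.971
endloop
endfacet
facet normal 0.228 -0.944 0.239
outer loop
vertex 2.608 0.081 -1.875
vertex 2.961 0.395 -0.971
vertex 1.98 0.132 -1.072
endloop
endfacet
facet normal -0.332 -0.921 -0.201
outer loop
vertex 2.608 0.081 -1.875
vertex 1.98 0.132 -1.072
vertex 1.662 0.447 -1.989
endloop
endfacet
facet normal -0.131 -0.587 -0.799
outer loop
vertex 2.608 0.081 -1.875
vertex 1.662 0.447 -1.989
vertex 2.446 0.905 -2.454
endloop
endfacet
facet normal 0.554 -0.403 -0.728
outer loop
vertex 2.608 0.081 -1.875
vertex 2.446 0.905 -2.454
vertex 3.249 0.873 -1.825
endloop
endfacet
facet normal 0.954 -0.048 0.295
outer loop
vertex 2.961 0.395 -0.971
vertex 3.249 0.873 -1.825
vertex 3.018 1.413 -0.991
endloop
endfacet
facet normal 0.067 -0.566 0.822
outer loop
vertex 1.98 0.132 -1.072
vertex 2.961 0.395 -0.971
vertex 2.234 0.955 -0.526
endloop
endfacet
facet normal -0.841 -0.529 0.110
outer loop
vertex 1.662 0.447 -1.989
vertex 1.98 0.132 -1.072
vertex 1.431 0.987 -1.155
endloop
endfacet
facet normal -0.515 0.012 -0.857
outer loop
vertex 2.446 0.905 -2.454
vertex 1.662 0.447 -1.989
vertex 1.719 1.465 -2.009
endloop
endfacet
facet normal 0.594 0.309 -0.743
outer loop
vertex 3.249 0.873 -1.825
vertex 2.446 0.905 -2.454
vertex 2.7 1.728 -1.908
endloop
endfacet

endsolid


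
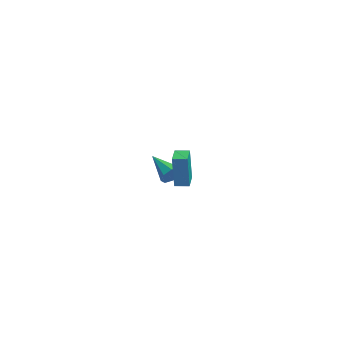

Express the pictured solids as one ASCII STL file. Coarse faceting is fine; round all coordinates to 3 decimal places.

solid 
facet normal 0.761 0.417 -0.497
outer loop
vertex -2.484 -2.597 0.93
vertex -2.962 -1.978 0.718
vertex -2.469 -2.134 1.342
endloop
endfacet
facet normal 0.344 -0.630 0.696
outer loop
vertex -2.484 -2.597 0.93
vertex -2.469 -2.134 1.342
vertex -4.498 -2.822 1.722
endloop
endfacet
facet normal 0.761 0.418 -0.497
outer loop
vertex -2.469 -2.134 1.342
vertex -2.962 -1.978 0.718
vertex -2.743 -1.58 1.388
endloop
endfacet
facet normal 0.181 0.008 0.983
outer loop
vertex -2.469 -2.134 1.342
vertex -2.743 -1.58 1.388
vertex -4.498 -2.822 1.722
endloop
endfacet
facet normal 0.761 0.417 -0.497
outer loop
vertex -2.743 -1.58 1.388
vertex -2.962 -1.978 0.718
vertex -3.145 -1.259 1.042
endloop
endfacet
facet normal -0.242 0.555 0.796
outer loop
vertex -2.743 -1.58 1.388
vertex -3.145 -1.259 1.042
vertex -4.498 -2.822 1.722
endloop
endfacet
facet normal 0.761 0.417 -0.496
outer loop
vertex -3.145 -1.259 1.042
vertex -2.962 -1.978 0.718
vertex -3.439 -1.36 0.506
endloop
endfacet
facet normal -0.679 0.693 0.242
outer loop
vertex -3.145 -1.259 1.042
vertex -3.439 -1.36 0.506
vertex -4.498 -2.822 1.722
endloop
endfacet
facet normal 0.761 0.417 -0.497
outer loop
vertex -3.439 -1.36 0.506
vertex -2.962 -1.978 0.718
vertex -3.454 -1.823 0.094
endloop
endfacet
facet normal -0.872 0.340 -0.351
outer loop
vertex -3.439 -1.36 0.506
vertex -3.454 -1.823 0.094
vertex -4.498 -2.822 1.722
endloop
endfacet
facet normal 0.761 0.418 -0.496
outer loop
vertex -3.454 -1.823 0.094
vertex -2.962 -1.978 0.718
vertex -3.18 -2.377 0.048
endloop
endfacet
facet normal -0.710 -0.298 -0.638
outer loop
vertex -3.454 -1.823 0.094
vertex -3.18 -2.377 0.048
vertex -4.498 -2.822 1.722
endloop
endfacet
facet normal 0.761 0.418 -0.496
outer loop
vertex -3.18 -2.377 0.048
vertex -2.962 -1.978 0.718
vertex -2.778 -2.698 0.394
endloop
endfacet
facet normal -0.287 -0.845 -0.451
outer loop
vertex -3.18 -2.377 0.048
vertex -2.778 -2.698 0.394
vertex -4.498 -2.822 1.722
endloop
endfacet
facet normal 0.761 0.418 -0.496
outer loop
vertex -2.778 -2.698 0.394
vertex -2.962 -1.978 0.718
vertex -2.484 -2.597 0.93
endloop
endfacet
facet normal 0.150 -0.983 0.103
outer loop
vertex -2.778 -2.698 0.394
vertex -2.484 -2.597 0.93
vertex -4.498 -2.822 1.722
endloop
endfacet
facet normal -0.931 0.331 0.156
outer loop
vertex 3.36 -3.303 5.03
vertex 3.636 -2.542 5.061
vertex 3.078 -3.117 2.947
endloop
endfacet
facet normal -0.341 -0.939 -0.038
outer loop
vertex 4.204 -3.518 2.759
vertex 3.36 -3.303 5.03
vertex 3.078 -3.117 2.947
endloop
endfacet
facet normal -0.931 0.331 0.156
outer loop
vertex 3.078 -3.117 2.947
vertex 3.636 -2.542 5.061
vertex 3.354 -2.356 2.978
endloop
endfacet
facet normal -0.133 0.089 -0.987
outer loop
vertex 3.354 -2.356 2.978
vertex 4.204 -3.518 2.759
vertex 3.078 -3.117 2.947
endloop
endfacet
facet normal 0.133 -0.089 0.987
outer loop
vertex 3.36 -3.303 5.03
vertex 4.762 -2.943 4.873
vertex 3.636 -2.542 5.061
endloop
endfacet
facet normal -0.341 -0.939 -0.038
outer loop
vertex 4.486 -3.704 4.842
vertex 3.36 -3.303 5.03
vertex 4.204 -3.518 2.759
endloop
endfacet
facet normal 0.133 -0.089 0.987
outer loop
vertex 4.486 -3.704 4.842
vertex 4.762 -2.943 4.873
vertex 3.36 -3.303 5.03
endloop
endfacet
facet normal 0.341 0.939 0.038
outer loop
vertex 3.636 -2.542 5.061
vertex 4.762 -2.943 4.873
vertex 3.354 -2.356 2.978
endloop
endfacet
facet normal -0.133 0.089 -0.987
outer loop
vertex 4.48 -2.757 2.79
vertex 4.204 -3.518 2.759
vertex 3.354 -2.356 2.978
endloop
endfacet
facet normal 0.341 0.939 0.038
outer loop
vertex 3.354 -2.356 2.978
vertex 4.762 -2.943 4.873
vertex 4.48 -2.757 2.79
endloop
endfacet
facet normal 0.931 -0.331 -0.156
outer loop
vertex 4.48 -2.757 2.79
vertex 4.486 -3.704 4.842
vertex 4.204 -3.518 2.759
endloop
endfacet
facet normal 0.931 -0.331 -0.156
outer loop
vertex 4.762 -2.943 4.873
vertex 4.486 -3.704 4.842
vertex 4.48 -2.757 2.79
endloop
endfacet

endsolid


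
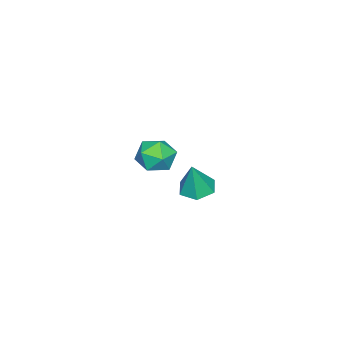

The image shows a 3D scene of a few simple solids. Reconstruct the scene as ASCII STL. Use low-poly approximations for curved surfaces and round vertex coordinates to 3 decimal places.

solid 
facet normal -0.291 0.002 -0.957
outer loop
vertex -2.713 2.434 -3.894
vertex -3.518 2.013 -3.65
vertex -3.464 2.951 -3.664
endloop
endfacet
facet normal 0.599 0.763 0.243
outer loop
vertex -2.713 2.434 -3.894
vertex -3.464 2.951 -3.664
vertex -2.982 2.007 -1.89
endloop
endfacet
facet normal -0.292 0.003 -0.957
outer loop
vertex -3.464 2.951 -3.664
vertex -3.518 2.013 -3.65
vertex -4.268 2.53 -3.42
endloop
endfacet
facet normal -0.273 0.816 0.509
outer loop
vertex -3.464 2.951 -3.664
vertex -4.268 2.53 -3.42
vertex -2.982 2.007 -1.89
endloop
endfacet
facet normal -0.291 0.003 -0.957
outer loop
vertex -4.268 2.53 -3.42
vertex -3.518 2.013 -3.65
vertex -4.322 1.592 -3.407
endloop
endfacet
facet normal -0.756 0.053 0.653
outer loop
vertex -4.268 2.53 -3.42
vertex -4.322 1.592 -3.407
vertex -2.982 2.007 -1.89
endloop
endfacet
facet normal -0.291 0.003 -0.957
outer loop
vertex -4.322 1.592 -3.407
vertex -3.518 2.013 -3.65
vertex -3.572 1.074 -3.637
endloop
endfacet
facet normal -0.365 -0.764 0.531
outer loop
vertex -4.322 1.592 -3.407
vertex -3.572 1.074 -3.637
vertex -2.982 2.007 -1.89
endloop
endfacet
facet normal -0.291 0.003 -0.957
outer loop
vertex -3.572 1.074 -3.637
vertex -3.518 2.013 -3.65
vertex -2.767 1.495 -3.88
endloop
endfacet
facet normal 0.509 -0.819 0.266
outer loop
vertex -3.572 1.074 -3.637
vertex -2.767 1.495 -3.88
vertex -2.982 2.007 -1.89
endloop
endfacet
facet normal -0.291 0.002 -0.957
outer loop
vertex -2.767 1.495 -3.88
vertex -3.518 2.013 -3.65
vertex -2.713 2.434 -3.894
endloop
endfacet
facet normal 0.991 -0.055 0.121
outer loop
vertex -2.767 1.495 -3.88
vertex -2.713 2.434 -3.894
vertex -2.982 2.007 -1.89
endloop
endfacet
facet normal -0.966 -0.194 -0.171
outer loop
vertex 1.57 3.419 1.833
vertex 1.729 2.453 2.032
vertex 1.473 3.079 2.768
endloop
endfacet
facet normal -0.880 0.469 0.079
outer loop
vertex 1.57 3.419 1.833
vertex 1.473 3.079 2.768
vertex 1.924 3.954 2.599
endloop
endfacet
facet normal -0.444 0.818 -0.366
outer loop
vertex 1.57 3.419 1.833
vertex 1.924 3.954 2.599
vertex 2.459 3.869 1.759
endloop
endfacet
facet normal -0.262 0.370 -0.891
outer loop
vertex 1.57 3.419 1.833
vertex 2.459 3.869 1.759
vertex 2.338 2.941 1.409
endloop
endfacet
facet normal -0.584 -0.255 -0.771
outer loop
vertex 1.57 3.419 1.833
vertex 2.338 2.941 1.409
vertex 1.729 2.453 2.032
endloop
endfacet
facet normal -0.556 0.425 0.714
outer loop
vertex 1.924 3.954 2.599
vertex 1.473 3.079 2.768
vertex 2.302 3.319 3.271
endloop
endfacet
facet normal -0.696 -0.648 0.309
outer loop
vertex 1.473 3.079 2.768
vertex 1.729 2.453 2.032
vertex 2.181 2.391 2.921
endloop
endfacet
facet normal -0.078 -0.746 -0.661
outer loop
vertex 1.729 2.453 2.032
vertex 2.338 2.941 1.409
vertex 2.716 2.306 2.081
endloop
endfacet
facet normal 0.443 0.265 -0.856
outer loop
vertex 2.338 2.941 1.409
vertex 2.459 3.869 1.759
vertex 3.167 3.181 1.912
endloop
endfacet
facet normal 0.148 0.989 -0.006
outer loop
vertex 2.459 3.869 1.759
vertex 1.924 3.954 2.599
vertex 2.911 3.807 2.648
endloop
endfacet
facet normal 0.262 -0.370 0.891
outer loop
vertex 3.07 2.841 2.847
vertex 2.302 3.319 3.271
vertex 2.181 2.391 2.921
endloop
endfacet
facet normal 0.444 -0.818 0.366
outer loop
vertex 3.07 2.841 2.847
vertex 2.181 2.391 2.921
vertex 2.716 2.306 2.081
endloop
endfacet
facet normal 0.880 -0.469 -0.079
outer loop
vertex 3.07 2.841 2.847
vertex 2.716 2.306 2.081
vertex 3.167 3.181 1.912
endloop
endfacet
facet normal 0.966 0.194 0.171
outer loop
vertex 3.07 2.841 2.847
vertex 3.167 3.181 1.912
vertex 2.911 3.807 2.648
endloop
endfacet
facet normal 0.584 0.255 0.771
outer loop
vertex 3.07 2.841 2.847
vertex 2.911 3.807 2.648
vertex 2.302 3.319 3.271
endloop
endfacet
facet normal -0.443 -0.265 0.856
outer loop
vertex 2.181 2.391 2.921
vertex 2.302 3.319 3.271
vertex 1.473 3.079 2.768
endloop
endfacet
facet normal -0.148 -0.989 0.006
outer loop
vertex 2.716 2.306 2.081
vertex 2.181 2.391 2.921
vertex 1.729 2.453 2.032
endloop
endfacet
facet normal 0.556 -0.425 -0.714
outer loop
vertex 3.167 3.181 1.912
vertex 2.716 2.306 2.081
vertex 2.338 2.941 1.409
endloop
endfacet
facet normal 0.696 0.648 -0.309
outer loop
vertex 2.911 3.807 2.648
vertex 3.167 3.181 1.912
vertex 2.459 3.869 1.759
endloop
endfacet
facet normal 0.078 0.746 0.661
outer loop
vertex 2.302 3.319 3.271
vertex 2.911 3.807 2.648
vertex 1.924 3.954 2.599
endloop
endfacet

endsolid


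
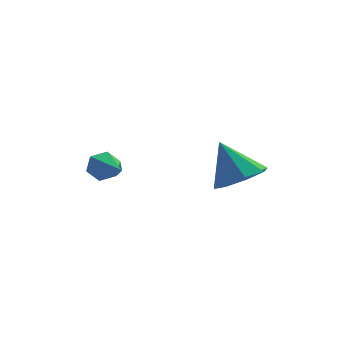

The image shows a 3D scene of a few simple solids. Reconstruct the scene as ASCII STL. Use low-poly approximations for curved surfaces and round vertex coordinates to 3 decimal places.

solid 
facet normal -0.211 0.891 -0.401
outer loop
vertex 0.509 3.181 -2.894
vertex 0.355 2.93 -3.371
vertex -0.023 3.022 -2.968
endloop
endfacet
facet normal -0.167 0.102 0.981
outer loop
vertex 0.509 3.181 -2.894
vertex -0.023 3.022 -2.968
vertex 0.725 1.37 -2.669
endloop
endfacet
facet normal -0.211 0.891 -0.402
outer loop
vertex -0.023 3.022 -2.968
vertex 0.355 2.93 -3.371
vertex -0.177 2.771 -3.444
endloop
endfacet
facet normal -0.847 -0.305 0.435
outer loop
vertex -0.023 3.022 -2.968
vertex -0.177 2.771 -3.444
vertex 0.725 1.37 -2.669
endloop
endfacet
facet normal -0.211 0.891 -0.402
outer loop
vertex -0.177 2.771 -3.444
vertex 0.355 2.93 -3.371
vertex 0.201 2.679 -3.847
endloop
endfacet
facet normal -0.625 -0.645 -0.439
outer loop
vertex -0.177 2.771 -3.444
vertex 0.201 2.679 -3.847
vertex 0.725 1.37 -2.669
endloop
endfacet
facet normal -0.211 0.891 -0.402
outer loop
vertex 0.201 2.679 -3.847
vertex 0.355 2.93 -3.371
vertex 0.733 2.838 -3.774
endloop
endfacet
facet normal 0.278 -0.579 -0.767
outer loop
vertex 0.201 2.679 -3.847
vertex 0.733 2.838 -3.774
vertex 0.725 1.37 -2.669
endloop
endfacet
facet normal -0.211 0.891 -0.402
outer loop
vertex 0.733 2.838 -3.774
vertex 0.355 2.93 -3.371
vertex 0.887 3.089 -3.298
endloop
endfacet
facet normal 0.960 -0.171 -0.220
outer loop
vertex 0.733 2.838 -3.774
vertex 0.887 3.089 -3.298
vertex 0.725 1.37 -2.669
endloop
endfacet
facet normal -0.211 0.891 -0.401
outer loop
vertex 0.887 3.089 -3.298
vertex 0.355 2.93 -3.371
vertex 0.509 3.181 -2.894
endloop
endfacet
facet normal 0.739 0.169 0.653
outer loop
vertex 0.887 3.089 -3.298
vertex 0.509 3.181 -2.894
vertex 0.725 1.37 -2.669
endloop
endfacet
facet normal 0.360 -0.429 -0.828
outer loop
vertex 4.692 -0.314 -1.938
vertex 3.889 -0.47 -2.206
vertex 4.447 0.179 -2.3
endloop
endfacet
facet normal 0.575 0.650 0.496
outer loop
vertex 4.692 -0.314 -1.938
vertex 4.447 0.179 -2.3
vertex 3.371 0.15 -1.014
endloop
endfacet
facet normal 0.361 -0.430 -0.828
outer loop
vertex 4.447 0.179 -2.3
vertex 3.889 -0.47 -2.206
vertex 3.876 0.291 -2.607
endloop
endfacet
facet normal 0.125 0.984 0.127
outer loop
vertex 4.447 0.179 -2.3
vertex 3.876 0.291 -2.607
vertex 3.371 0.15 -1.014
endloop
endfacet
facet normal 0.360 -0.430 -0.828
outer loop
vertex 3.876 0.291 -2.607
vertex 3.889 -0.47 -2.206
vertex 3.312 -0.042 -2.679
endloop
endfacet
facet normal -0.499 0.863 -0.082
outer loop
vertex 3.876 0.291 -2.607
vertex 3.312 -0.042 -2.679
vertex 3.371 0.15 -1.014
endloop
endfacet
facet normal 0.360 -0.430 -0.828
outer loop
vertex 3.312 -0.042 -2.679
vertex 3.889 -0.47 -2.206
vertex 3.087 -0.625 -2.474
endloop
endfacet
facet normal -0.934 0.358 -0.008
outer loop
vertex 3.312 -0.042 -2.679
vertex 3.087 -0.625 -2.474
vertex 3.371 0.15 -1.014
endloop
endfacet
facet normal 0.360 -0.429 -0.828
outer loop
vertex 3.087 -0.625 -2.474
vertex 3.889 -0.47 -2.206
vertex 3.332 -1.118 -2.112
endloop
endfacet
facet normal -0.923 -0.235 0.304
outer loop
vertex 3.087 -0.625 -2.474
vertex 3.332 -1.118 -2.112
vertex 3.371 0.15 -1.014
endloop
endfacet
facet normal 0.361 -0.430 -0.828
outer loop
vertex 3.332 -1.118 -2.112
vertex 3.889 -0.47 -2.206
vertex 3.903 -1.23 -1.805
endloop
endfacet
facet normal -0.473 -0.568 0.673
outer loop
vertex 3.332 -1.118 -2.112
vertex 3.903 -1.23 -1.805
vertex 3.371 0.15 -1.014
endloop
endfacet
facet normal 0.360 -0.430 -0.828
outer loop
vertex 3.903 -1.23 -1.805
vertex 3.889 -0.47 -2.206
vertex 4.466 -0.897 -1.733
endloop
endfacet
facet normal 0.152 -0.447 0.882
outer loop
vertex 3.903 -1.23 -1.805
vertex 4.466 -0.897 -1.733
vertex 3.371 0.15 -1.014
endloop
endfacet
facet normal 0.360 -0.431 -0.828
outer loop
vertex 4.466 -0.897 -1.733
vertex 3.889 -0.47 -2.206
vertex 4.692 -0.314 -1.938
endloop
endfacet
facet normal 0.586 0.057 0.809
outer loop
vertex 4.466 -0.897 -1.733
vertex 4.692 -0.314 -1.938
vertex 3.371 0.15 -1.014
endloop
endfacet

endsolid


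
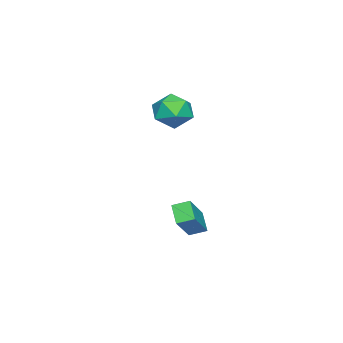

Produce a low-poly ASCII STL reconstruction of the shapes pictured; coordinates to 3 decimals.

solid 
facet normal -0.721 -0.004 -0.692
outer loop
vertex -1.015 0.252 -4.447
vertex -1.299 1.01 -4.156
vertex -0.333 0.781 -5.161
endloop
endfacet
facet normal 0.330 -0.881 -0.338
outer loop
vertex 1.059 0.79 -3.824
vertex -1.015 0.252 -4.447
vertex -0.333 0.781 -5.161
endloop
endfacet
facet normal -0.721 -0.004 -0.692
outer loop
vertex -0.333 0.781 -5.161
vertex -1.299 1.01 -4.156
vertex -0.617 1.539 -4.87
endloop
endfacet
facet normal 0.609 0.473 -0.637
outer loop
vertex -0.617 1.539 -4.87
vertex 1.059 0.79 -3.824
vertex -0.333 0.781 -5.161
endloop
endfacet
facet normal -0.609 -0.473 0.637
outer loop
vertex -1.015 0.252 -4.447
vertex 0.093 1.019 -2.819
vertex -1.299 1.01 -4.156
endloop
endfacet
facet normal 0.330 -0.881 -0.338
outer loop
vertex 0.377 0.261 -3.11
vertex -1.015 0.252 -4.447
vertex 1.059 0.79 -3.824
endloop
endfacet
facet normal -0.609 -0.473 0.637
outer loop
vertex 0.377 0.261 -3.11
vertex 0.093 1.019 -2.819
vertex -1.015 0.252 -4.447
endloop
endfacet
facet normal -0.330 0.881 0.338
outer loop
vertex -1.299 1.01 -4.156
vertex 0.093 1.019 -2.819
vertex -0.617 1.539 -4.87
endloop
endfacet
facet normal 0.609 0.473 -0.637
outer loop
vertex 0.775 1.548 -3.533
vertex 1.059 0.79 -3.824
vertex -0.617 1.539 -4.87
endloop
endfacet
facet normal -0.330 0.881 0.338
outer loop
vertex -0.617 1.539 -4.87
vertex 0.093 1.019 -2.819
vertex 0.775 1.548 -3.533
endloop
endfacet
facet normal 0.721 0.004 0.692
outer loop
vertex 0.775 1.548 -3.533
vertex 0.377 0.261 -3.11
vertex 1.059 0.79 -3.824
endloop
endfacet
facet normal 0.721 0.004 0.692
outer loop
vertex 0.093 1.019 -2.819
vertex 0.377 0.261 -3.11
vertex 0.775 1.548 -3.533
endloop
endfacet
facet normal -0.355 0.879 0.319
outer loop
vertex -2.587 0.016 1.089
vertex -3.381 -0.49 1.601
vertex -2.454 -0.299 2.106
endloop
endfacet
facet normal 0.354 0.906 0.234
outer loop
vertex -2.587 0.016 1.089
vertex -2.454 -0.299 2.106
vertex -1.659 -0.426 1.397
endloop
endfacet
facet normal 0.501 0.743 -0.444
outer loop
vertex -2.587 0.016 1.089
vertex -1.659 -0.426 1.397
vertex -2.095 -0.695 0.455
endloop
endfacet
facet normal -0.115 0.616 -0.780
outer loop
vertex -2.587 0.016 1.089
vertex -2.095 -0.695 0.455
vertex -3.159 -0.734 0.581
endloop
endfacet
facet normal -0.644 0.700 -0.308
outer loop
vertex -2.587 0.016 1.089
vertex -3.159 -0.734 0.581
vertex -3.381 -0.49 1.601
endloop
endfacet
facet normal 0.644 0.402 0.651
outer loop
vertex -1.659 -0.426 1.397
vertex -2.454 -0.299 2.106
vertex -1.881 -1.206 2.099
endloop
endfacet
facet normal -0.502 0.360 0.786
outer loop
vertex -2.454 -0.299 2.106
vertex -3.381 -0.49 1.601
vertex -2.945 -1.245 2.225
endloop
endfacet
facet normal -0.971 0.071 -0.228
outer loop
vertex -3.381 -0.49 1.601
vertex -3.159 -0.734 0.581
vertex -3.381 -1.514 1.283
endloop
endfacet
facet normal -0.115 -0.065 -0.991
outer loop
vertex -3.159 -0.734 0.581
vertex -2.095 -0.695 0.455
vertex -2.586 -1.641 0.574
endloop
endfacet
facet normal 0.883 0.139 -0.448
outer loop
vertex -2.095 -0.695 0.455
vertex -1.659 -0.426 1.397
vertex -1.659 -1.45 1.079
endloop
endfacet
facet normal 0.115 -0.616 0.780
outer loop
vertex -2.453 -1.956 1.591
vertex -1.881 -1.206 2.099
vertex -2.945 -1.245 2.225
endloop
endfacet
facet normal -0.501 -0.743 0.444
outer loop
vertex -2.453 -1.956 1.591
vertex -2.945 -1.245 2.225
vertex -3.381 -1.514 1.283
endloop
endfacet
facet normal -0.354 -0.906 -0.234
outer loop
vertex -2.453 -1.956 1.591
vertex -3.381 -1.514 1.283
vertex -2.586 -1.641 0.574
endloop
endfacet
facet normal 0.355 -0.879 -0.319
outer loop
vertex -2.453 -1.956 1.591
vertex -2.586 -1.641 0.574
vertex -1.659 -1.45 1.079
endloop
endfacet
facet normal 0.644 -0.700 0.308
outer loop
vertex -2.453 -1.956 1.591
vertex -1.659 -1.45 1.079
vertex -1.881 -1.206 2.099
endloop
endfacet
facet normal 0.115 0.065 0.991
outer loop
vertex -2.945 -1.245 2.225
vertex -1.881 -1.206 2.099
vertex -2.454 -0.299 2.106
endloop
endfacet
facet normal -0.883 -0.139 0.448
outer loop
vertex -3.381 -1.514 1.283
vertex -2.945 -1.245 2.225
vertex -3.381 -0.49 1.601
endloop
endfacet
facet normal -0.644 -0.402 -0.651
outer loop
vertex -2.586 -1.641 0.574
vertex -3.381 -1.514 1.283
vertex -3.159 -0.734 0.581
endloop
endfacet
facet normal 0.502 -0.360 -0.786
outer loop
vertex -1.659 -1.45 1.079
vertex -2.586 -1.641 0.574
vertex -2.095 -0.695 0.455
endloop
endfacet
facet normal 0.971 -0.071 0.228
outer loop
vertex -1.881 -1.206 2.099
vertex -1.659 -1.45 1.079
vertex -1.659 -0.426 1.397
endloop
endfacet

endsolid


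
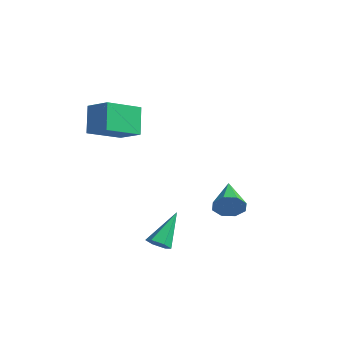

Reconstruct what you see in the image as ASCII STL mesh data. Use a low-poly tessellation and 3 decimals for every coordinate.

solid 
facet normal 0.191 -0.651 -0.734
outer loop
vertex 4.512 -3.917 -4.109
vertex 4.005 -4.29 -3.91
vertex 3.909 -3.814 -4.357
endloop
endfacet
facet normal 0.298 0.885 -0.357
outer loop
vertex 4.512 -3.917 -4.109
vertex 3.909 -3.814 -4.357
vertex 3.595 -2.89 -2.33
endloop
endfacet
facet normal 0.190 -0.652 -0.735
outer loop
vertex 3.909 -3.814 -4.357
vertex 4.005 -4.29 -3.91
vertex 3.402 -4.186 -4.158
endloop
endfacet
facet normal -0.639 0.658 -0.399
outer loop
vertex 3.909 -3.814 -4.357
vertex 3.402 -4.186 -4.158
vertex 3.595 -2.89 -2.33
endloop
endfacet
facet normal 0.190 -0.651 -0.735
outer loop
vertex 3.402 -4.186 -4.158
vertex 4.005 -4.29 -3.91
vertex 3.498 -4.663 -3.711
endloop
endfacet
facet normal -0.987 -0.061 0.147
outer loop
vertex 3.402 -4.186 -4.158
vertex 3.498 -4.663 -3.711
vertex 3.595 -2.89 -2.33
endloop
endfacet
facet normal 0.191 -0.651 -0.734
outer loop
vertex 3.498 -4.663 -3.711
vertex 4.005 -4.29 -3.91
vertex 4.101 -4.766 -3.463
endloop
endfacet
facet normal -0.396 -0.551 0.735
outer loop
vertex 3.498 -4.663 -3.711
vertex 4.101 -4.766 -3.463
vertex 3.595 -2.89 -2.33
endloop
endfacet
facet normal 0.191 -0.651 -0.734
outer loop
vertex 4.101 -4.766 -3.463
vertex 4.005 -4.29 -3.91
vertex 4.608 -4.393 -3.662
endloop
endfacet
facet normal 0.542 -0.323 0.776
outer loop
vertex 4.101 -4.766 -3.463
vertex 4.608 -4.393 -3.662
vertex 3.595 -2.89 -2.33
endloop
endfacet
facet normal 0.191 -0.651 -0.734
outer loop
vertex 4.608 -4.393 -3.662
vertex 4.005 -4.29 -3.91
vertex 4.512 -3.917 -4.109
endloop
endfacet
facet normal 0.889 0.395 0.230
outer loop
vertex 4.608 -4.393 -3.662
vertex 4.512 -3.917 -4.109
vertex 3.595 -2.89 -2.33
endloop
endfacet
facet normal 0.737 -0.567 -0.368
outer loop
vertex 1.645 2.346 -3.412
vertex 1.17 2.226 -4.179
vertex 1.782 2.834 -3.889
endloop
endfacet
facet normal 0.336 0.609 0.719
outer loop
vertex 1.645 2.346 -3.412
vertex 1.782 2.834 -3.889
vertex -0.43 3.454 -3.381
endloop
endfacet
facet normal 0.737 -0.566 -0.368
outer loop
vertex 1.782 2.834 -3.889
vertex 1.17 2.226 -4.179
vertex 1.561 2.967 -4.536
endloop
endfacet
facet normal 0.289 0.952 0.097
outer loop
vertex 1.782 2.834 -3.889
vertex 1.561 2.967 -4.536
vertex -0.43 3.454 -3.381
endloop
endfacet
facet normal 0.738 -0.566 -0.367
outer loop
vertex 1.561 2.967 -4.536
vertex 1.17 2.226 -4.179
vertex 1.111 2.665 -4.974
endloop
endfacet
facet normal -0.084 0.858 -0.506
outer loop
vertex 1.561 2.967 -4.536
vertex 1.111 2.665 -4.974
vertex -0.43 3.454 -3.381
endloop
endfacet
facet normal 0.738 -0.566 -0.367
outer loop
vertex 1.111 2.665 -4.974
vertex 1.17 2.226 -4.179
vertex 0.696 2.106 -4.947
endloop
endfacet
facet normal -0.562 0.382 -0.733
outer loop
vertex 1.111 2.665 -4.974
vertex 0.696 2.106 -4.947
vertex -0.43 3.454 -3.381
endloop
endfacet
facet normal 0.738 -0.566 -0.367
outer loop
vertex 0.696 2.106 -4.947
vertex 1.17 2.226 -4.179
vertex 0.559 1.618 -4.47
endloop
endfacet
facet normal -0.869 -0.199 -0.453
outer loop
vertex 0.696 2.106 -4.947
vertex 0.559 1.618 -4.47
vertex -0.43 3.454 -3.381
endloop
endfacet
facet normal 0.738 -0.565 -0.368
outer loop
vertex 0.559 1.618 -4.47
vertex 1.17 2.226 -4.179
vertex 0.78 1.485 -3.823
endloop
endfacet
facet normal -0.822 -0.543 0.169
outer loop
vertex 0.559 1.618 -4.47
vertex 0.78 1.485 -3.823
vertex -0.43 3.454 -3.381
endloop
endfacet
facet normal 0.738 -0.565 -0.368
outer loop
vertex 0.78 1.485 -3.823
vertex 1.17 2.226 -4.179
vertex 1.23 1.787 -3.385
endloop
endfacet
facet normal -0.450 -0.450 0.772
outer loop
vertex 0.78 1.485 -3.823
vertex 1.23 1.787 -3.385
vertex -0.43 3.454 -3.381
endloop
endfacet
facet normal 0.738 -0.566 -0.368
outer loop
vertex 1.23 1.787 -3.385
vertex 1.17 2.226 -4.179
vertex 1.645 2.346 -3.412
endloop
endfacet
facet normal 0.029 0.027 0.999
outer loop
vertex 1.23 1.787 -3.385
vertex 1.645 2.346 -3.412
vertex -0.43 3.454 -3.381
endloop
endfacet
facet normal -0.410 0.328 0.851
outer loop
vertex -2.073 -2.876 3.201
vertex -2.052 -0.848 2.429
vertex -3.478 -3.088 2.606
endloop
endfacet
facet normal -0.010 -0.935 0.356
outer loop
vertex -2.748 -3.672 1.091
vertex -2.073 -2.876 3.201
vertex -3.478 -3.088 2.606
endloop
endfacet
facet normal -0.410 0.328 0.851
outer loop
vertex -3.478 -3.088 2.606
vertex -2.052 -0.848 2.429
vertex -3.456 -1.06 1.834
endloop
endfacet
facet normal -0.912 -0.137 -0.387
outer loop
vertex -3.456 -1.06 1.834
vertex -2.748 -3.672 1.091
vertex -3.478 -3.088 2.606
endloop
endfacet
facet normal 0.912 0.138 0.386
outer loop
vertex -2.073 -2.876 3.201
vertex -1.322 -1.432 0.914
vertex -2.052 -0.848 2.429
endloop
endfacet
facet normal -0.010 -0.935 0.356
outer loop
vertex -1.344 -3.46 1.686
vertex -2.073 -2.876 3.201
vertex -2.748 -3.672 1.091
endloop
endfacet
facet normal 0.912 0.137 0.386
outer loop
vertex -1.344 -3.46 1.686
vertex -1.322 -1.432 0.914
vertex -2.073 -2.876 3.201
endloop
endfacet
facet normal 0.010 0.935 -0.356
outer loop
vertex -2.052 -0.848 2.429
vertex -1.322 -1.432 0.914
vertex -3.456 -1.06 1.834
endloop
endfacet
facet normal -0.912 -0.137 -0.386
outer loop
vertex -2.727 -1.644 0.319
vertex -2.748 -3.672 1.091
vertex -3.456 -1.06 1.834
endloop
endfacet
facet normal 0.010 0.935 -0.356
outer loop
vertex -3.456 -1.06 1.834
vertex -1.322 -1.432 0.914
vertex -2.727 -1.644 0.319
endloop
endfacet
facet normal 0.410 -0.328 -0.851
outer loop
vertex -2.727 -1.644 0.319
vertex -1.344 -3.46 1.686
vertex -2.748 -3.672 1.091
endloop
endfacet
facet normal 0.410 -0.328 -0.851
outer loop
vertex -1.322 -1.432 0.914
vertex -1.344 -3.46 1.686
vertex -2.727 -1.644 0.319
endloop
endfacet

endsolid


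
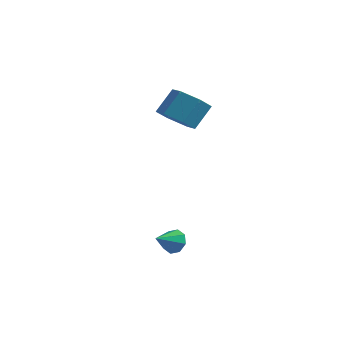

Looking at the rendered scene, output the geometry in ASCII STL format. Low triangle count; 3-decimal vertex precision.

solid 
facet normal 0.224 0.853 -0.471
outer loop
vertex 0.973 -1.323 -1.8
vertex 0.527 -1.47 -2.278
vertex 0.506 -1.142 -1.694
endloop
endfacet
facet normal 0.205 -0.044 0.978
outer loop
vertex 0.973 -1.323 -1.8
vertex 0.506 -1.142 -1.694
vertex 0.253 -2.51 -1.702
endloop
endfacet
facet normal 0.224 0.853 -0.471
outer loop
vertex 0.506 -1.142 -1.694
vertex 0.527 -1.47 -2.278
vertex 0.05 -1.152 -1.929
endloop
endfacet
facet normal -0.458 0.080 0.885
outer loop
vertex 0.506 -1.142 -1.694
vertex 0.05 -1.152 -1.929
vertex 0.253 -2.51 -1.702
endloop
endfacet
facet normal 0.224 0.853 -0.471
outer loop
vertex 0.05 -1.152 -1.929
vertex 0.527 -1.47 -2.278
vertex -0.126 -1.349 -2.369
endloop
endfacet
facet normal -0.915 -0.070 0.397
outer loop
vertex 0.05 -1.152 -1.929
vertex -0.126 -1.349 -2.369
vertex 0.253 -2.51 -1.702
endloop
endfacet
facet normal 0.224 0.853 -0.471
outer loop
vertex -0.126 -1.349 -2.369
vertex 0.527 -1.47 -2.278
vertex 0.08 -1.616 -2.755
endloop
endfacet
facet normal -0.893 -0.405 -0.197
outer loop
vertex -0.126 -1.349 -2.369
vertex 0.08 -1.616 -2.755
vertex 0.253 -2.51 -1.702
endloop
endfacet
facet normal 0.225 0.853 -0.472
outer loop
vertex 0.08 -1.616 -2.755
vertex 0.527 -1.47 -2.278
vertex 0.548 -1.798 -2.861
endloop
endfacet
facet normal -0.408 -0.728 -0.551
outer loop
vertex 0.08 -1.616 -2.755
vertex 0.548 -1.798 -2.861
vertex 0.253 -2.51 -1.702
endloop
endfacet
facet normal 0.223 0.853 -0.472
outer loop
vertex 0.548 -1.798 -2.861
vertex 0.527 -1.47 -2.278
vertex 1.003 -1.787 -2.626
endloop
endfacet
facet normal 0.257 -0.851 -0.458
outer loop
vertex 0.548 -1.798 -2.861
vertex 1.003 -1.787 -2.626
vertex 0.253 -2.51 -1.702
endloop
endfacet
facet normal 0.225 0.854 -0.470
outer loop
vertex 1.003 -1.787 -2.626
vertex 0.527 -1.47 -2.278
vertex 1.179 -1.591 -2.186
endloop
endfacet
facet normal 0.712 -0.702 0.028
outer loop
vertex 1.003 -1.787 -2.626
vertex 1.179 -1.591 -2.186
vertex 0.253 -2.51 -1.702
endloop
endfacet
facet normal 0.225 0.852 -0.472
outer loop
vertex 1.179 -1.591 -2.186
vertex 0.527 -1.47 -2.278
vertex 0.973 -1.323 -1.8
endloop
endfacet
facet normal 0.690 -0.367 0.623
outer loop
vertex 1.179 -1.591 -2.186
vertex 0.973 -1.323 -1.8
vertex 0.253 -2.51 -1.702
endloop
endfacet
facet normal -0.210 -0.604 -0.769
outer loop
vertex -1.485 2.526 2.94
vertex -2.278 3.117 2.693
vertex -1.359 3.305 2.294
endloop
endfacet
facet normal 0.970 -0.229 -0.087
outer loop
vertex -1.485 2.526 2.94
vertex -1.359 3.305 2.294
vertex -1.168 3.431 4.093
endloop
endfacet
facet normal 0.970 -0.229 -0.087
outer loop
vertex -1.168 3.431 4.093
vertex -1.359 3.305 2.294
vertex -1.042 4.21 3.447
endloop
endfacet
facet normal 0.212 0.603 0.769
outer loop
vertex -1.168 3.431 4.093
vertex -1.042 4.21 3.447
vertex -1.962 4.023 3.847
endloop
endfacet
facet normal -0.211 -0.603 -0.769
outer loop
vertex -1.359 3.305 2.294
vertex -2.278 3.117 2.693
vertex -2.152 3.897 2.047
endloop
endfacet
facet normal 0.592 0.547 -0.592
outer loop
vertex -1.359 3.305 2.294
vertex -2.152 3.897 2.047
vertex -1.042 4.21 3.447
endloop
endfacet
facet normal 0.592 0.547 -0.592
outer loop
vertex -1.042 4.21 3.447
vertex -2.152 3.897 2.047
vertex -1.835 4.802 3.201
endloop
endfacet
facet normal 0.212 0.603 0.769
outer loop
vertex -1.042 4.21 3.447
vertex -1.835 4.802 3.201
vertex -1.962 4.023 3.847
endloop
endfacet
facet normal -0.211 -0.603 -0.769
outer loop
vertex -2.152 3.897 2.047
vertex -2.278 3.117 2.693
vertex -3.072 3.709 2.447
endloop
endfacet
facet normal -0.378 0.776 -0.505
outer loop
vertex -2.152 3.897 2.047
vertex -3.072 3.709 2.447
vertex -1.835 4.802 3.201
endloop
endfacet
facet normal -0.378 0.776 -0.505
outer loop
vertex -1.835 4.802 3.201
vertex -3.072 3.709 2.447
vertex -2.755 4.614 3.6
endloop
endfacet
facet normal 0.210 0.604 0.769
outer loop
vertex -1.835 4.802 3.201
vertex -2.755 4.614 3.6
vertex -1.962 4.023 3.847
endloop
endfacet
facet normal -0.212 -0.603 -0.769
outer loop
vertex -3.072 3.709 2.447
vertex -2.278 3.117 2.693
vertex -3.198 2.93 3.093
endloop
endfacet
facet normal -0.970 0.229 0.087
outer loop
vertex -3.072 3.709 2.447
vertex -3.198 2.93 3.093
vertex -2.755 4.614 3.6
endloop
endfacet
facet normal -0.970 0.229 0.087
outer loop
vertex -2.755 4.614 3.6
vertex -3.198 2.93 3.093
vertex -2.881 3.835 4.246
endloop
endfacet
facet normal 0.210 0.604 0.769
outer loop
vertex -2.755 4.614 3.6
vertex -2.881 3.835 4.246
vertex -1.962 4.023 3.847
endloop
endfacet
facet normal -0.212 -0.603 -0.769
outer loop
vertex -3.198 2.93 3.093
vertex -2.278 3.117 2.693
vertex -2.405 2.338 3.339
endloop
endfacet
facet normal -0.592 -0.547 0.592
outer loop
vertex -3.198 2.93 3.093
vertex -2.405 2.338 3.339
vertex -2.881 3.835 4.246
endloop
endfacet
facet normal -0.592 -0.547 0.592
outer loop
vertex -2.881 3.835 4.246
vertex -2.405 2.338 3.339
vertex -2.088 3.243 4.493
endloop
endfacet
facet normal 0.211 0.603 0.769
outer loop
vertex -2.881 3.835 4.246
vertex -2.088 3.243 4.493
vertex -1.962 4.023 3.847
endloop
endfacet
facet normal -0.210 -0.604 -0.769
outer loop
vertex -2.405 2.338 3.339
vertex -2.278 3.117 2.693
vertex -1.485 2.526 2.94
endloop
endfacet
facet normal 0.378 -0.776 0.505
outer loop
vertex -2.405 2.338 3.339
vertex -1.485 2.526 2.94
vertex -2.088 3.243 4.493
endloop
endfacet
facet normal 0.378 -0.776 0.505
outer loop
vertex -2.088 3.243 4.493
vertex -1.485 2.526 2.94
vertex -1.168 3.431 4.093
endloop
endfacet
facet normal 0.211 0.603 0.769
outer loop
vertex -2.088 3.243 4.493
vertex -1.168 3.431 4.093
vertex -1.962 4.023 3.847
endloop
endfacet

endsolid


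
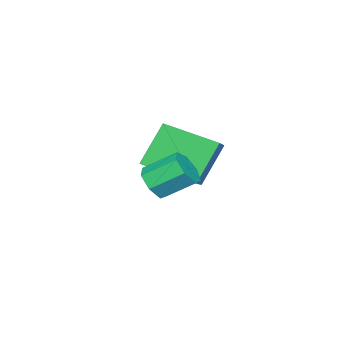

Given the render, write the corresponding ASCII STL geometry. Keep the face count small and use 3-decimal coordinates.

solid 
facet normal 0.389 -0.733 -0.558
outer loop
vertex 0.906 -0.071 0.442
vertex 0.443 0.042 -0.029
vertex 1.051 0.317 0.034
endloop
endfacet
facet normal 0.887 0.134 0.443
outer loop
vertex 0.906 -0.071 0.442
vertex 1.051 0.317 0.034
vertex 0.419 0.845 1.14
endloop
endfacet
facet normal 0.887 0.133 0.443
outer loop
vertex 0.419 0.845 1.14
vertex 1.051 0.317 0.034
vertex 0.565 1.233 0.732
endloop
endfacet
facet normal -0.389 0.733 0.558
outer loop
vertex 0.419 0.845 1.14
vertex 0.565 1.233 0.732
vertex -0.043 0.958 0.669
endloop
endfacet
facet normal 0.389 -0.732 -0.559
outer loop
vertex 1.051 0.317 0.034
vertex 0.443 0.042 -0.029
vertex 0.738 0.498 -0.421
endloop
endfacet
facet normal 0.748 0.605 -0.274
outer loop
vertex 1.051 0.317 0.034
vertex 0.738 0.498 -0.421
vertex 0.565 1.233 0.732
endloop
endfacet
facet normal 0.748 0.605 -0.273
outer loop
vertex 0.565 1.233 0.732
vertex 0.738 0.498 -0.421
vertex 0.252 1.414 0.276
endloop
endfacet
facet normal -0.389 0.733 0.558
outer loop
vertex 0.565 1.233 0.732
vertex 0.252 1.414 0.276
vertex -0.043 0.958 0.669
endloop
endfacet
facet normal 0.390 -0.732 -0.559
outer loop
vertex 0.738 0.498 -0.421
vertex 0.443 0.042 -0.029
vertex 0.204 0.336 -0.581
endloop
endfacet
facet normal 0.046 0.620 -0.783
outer loop
vertex 0.738 0.498 -0.421
vertex 0.204 0.336 -0.581
vertex 0.252 1.414 0.276
endloop
endfacet
facet normal 0.046 0.620 -0.783
outer loop
vertex 0.252 1.414 0.276
vertex 0.204 0.336 -0.581
vertex -0.283 1.252 0.116
endloop
endfacet
facet normal -0.389 0.733 0.558
outer loop
vertex 0.252 1.414 0.276
vertex -0.283 1.252 0.116
vertex -0.043 0.958 0.669
endloop
endfacet
facet normal 0.389 -0.732 -0.559
outer loop
vertex 0.204 0.336 -0.581
vertex 0.443 0.042 -0.029
vertex -0.151 -0.048 -0.325
endloop
endfacet
facet normal -0.690 0.169 -0.704
outer loop
vertex 0.204 0.336 -0.581
vertex -0.151 -0.048 -0.325
vertex -0.283 1.252 0.116
endloop
endfacet
facet normal -0.691 0.168 -0.703
outer loop
vertex -0.283 1.252 0.116
vertex -0.151 -0.048 -0.325
vertex -0.637 0.868 0.372
endloop
endfacet
facet normal -0.390 0.732 0.559
outer loop
vertex -0.283 1.252 0.116
vertex -0.637 0.868 0.372
vertex -0.043 0.958 0.669
endloop
endfacet
facet normal 0.389 -0.733 -0.558
outer loop
vertex -0.151 -0.048 -0.325
vertex 0.443 0.042 -0.029
vertex -0.058 -0.363 0.154
endloop
endfacet
facet normal -0.907 -0.410 -0.094
outer loop
vertex -0.151 -0.048 -0.325
vertex -0.058 -0.363 0.154
vertex -0.637 0.868 0.372
endloop
endfacet
facet normal -0.907 -0.410 -0.093
outer loop
vertex -0.637 0.868 0.372
vertex -0.058 -0.363 0.154
vertex -0.544 0.553 0.852
endloop
endfacet
facet normal -0.390 0.734 0.557
outer loop
vertex -0.637 0.868 0.372
vertex -0.544 0.553 0.852
vertex -0.043 0.958 0.669
endloop
endfacet
facet normal 0.389 -0.733 -0.558
outer loop
vertex -0.058 -0.363 0.154
vertex 0.443 0.042 -0.029
vertex 0.412 -0.374 0.496
endloop
endfacet
facet normal -0.442 -0.680 0.585
outer loop
vertex -0.058 -0.363 0.154
vertex 0.412 -0.374 0.496
vertex -0.544 0.553 0.852
endloop
endfacet
facet normal -0.441 -0.680 0.586
outer loop
vertex -0.544 0.553 0.852
vertex 0.412 -0.374 0.496
vertex -0.074 0.542 1.193
endloop
endfacet
facet normal -0.388 0.733 0.559
outer loop
vertex -0.544 0.553 0.852
vertex -0.074 0.542 1.193
vertex -0.043 0.958 0.669
endloop
endfacet
facet normal 0.389 -0.733 -0.558
outer loop
vertex 0.412 -0.374 0.496
vertex 0.443 0.042 -0.029
vertex 0.906 -0.071 0.442
endloop
endfacet
facet normal 0.358 -0.437 0.825
outer loop
vertex 0.412 -0.374 0.496
vertex 0.906 -0.071 0.442
vertex -0.074 0.542 1.193
endloop
endfacet
facet normal 0.358 -0.438 0.825
outer loop
vertex -0.074 0.542 1.193
vertex 0.906 -0.071 0.442
vertex 0.419 0.845 1.14
endloop
endfacet
facet normal -0.390 0.732 0.558
outer loop
vertex -0.074 0.542 1.193
vertex 0.419 0.845 1.14
vertex -0.043 0.958 0.669
endloop
endfacet
facet normal -0.805 -0.408 -0.431
outer loop
vertex -3.541 -2.095 0.526
vertex -4.083 -0.355 -0.107
vertex -2.621 -2.346 -0.953
endloop
endfacet
facet normal 0.281 -0.902 0.328
outer loop
vertex -1.277 -1.665 -0.233
vertex -3.541 -2.095 0.526
vertex -2.621 -2.346 -0.953
endloop
endfacet
facet normal -0.805 -0.408 -0.431
outer loop
vertex -2.621 -2.346 -0.953
vertex -4.083 -0.355 -0.107
vertex -3.163 -0.606 -1.586
endloop
endfacet
facet normal 0.523 -0.143 -0.840
outer loop
vertex -3.163 -0.606 -1.586
vertex -1.277 -1.665 -0.233
vertex -2.621 -2.346 -0.953
endloop
endfacet
facet normal -0.523 0.143 0.840
outer loop
vertex -3.541 -2.095 0.526
vertex -2.739 0.326 0.613
vertex -4.083 -0.355 -0.107
endloop
endfacet
facet normal 0.281 -0.902 0.328
outer loop
vertex -2.197 -1.414 1.246
vertex -3.541 -2.095 0.526
vertex -1.277 -1.665 -0.233
endloop
endfacet
facet normal -0.523 0.143 0.840
outer loop
vertex -2.197 -1.414 1.246
vertex -2.739 0.326 0.613
vertex -3.541 -2.095 0.526
endloop
endfacet
facet normal -0.281 0.902 -0.328
outer loop
vertex -4.083 -0.355 -0.107
vertex -2.739 0.326 0.613
vertex -3.163 -0.606 -1.586
endloop
endfacet
facet normal 0.523 -0.143 -0.840
outer loop
vertex -1.819 0.075 -0.866
vertex -1.277 -1.665 -0.233
vertex -3.163 -0.606 -1.586
endloop
endfacet
facet normal -0.281 0.902 -0.328
outer loop
vertex -3.163 -0.606 -1.586
vertex -2.739 0.326 0.613
vertex -1.819 0.075 -0.866
endloop
endfacet
facet normal 0.805 0.408 0.431
outer loop
vertex -1.819 0.075 -0.866
vertex -2.197 -1.414 1.246
vertex -1.277 -1.665 -0.233
endloop
endfacet
facet normal 0.805 0.408 0.431
outer loop
vertex -2.739 0.326 0.613
vertex -2.197 -1.414 1.246
vertex -1.819 0.075 -0.866
endloop
endfacet

endsolid
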